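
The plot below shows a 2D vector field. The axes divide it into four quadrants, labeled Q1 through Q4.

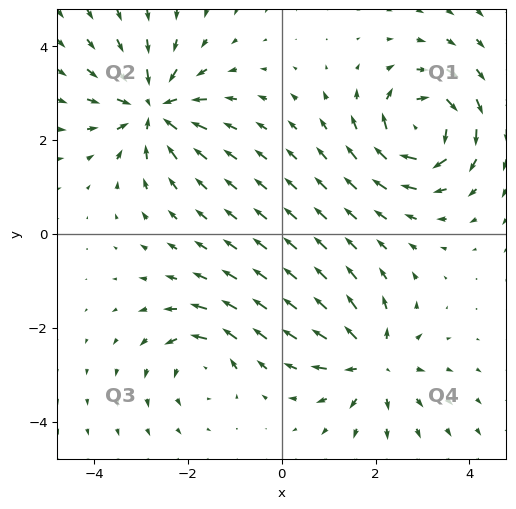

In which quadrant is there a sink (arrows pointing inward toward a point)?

Q2

The sink sits at approximately (-2.7, 2.7), which lies in quadrant Q2. The divergence there is about -5, negative as expected for a sink.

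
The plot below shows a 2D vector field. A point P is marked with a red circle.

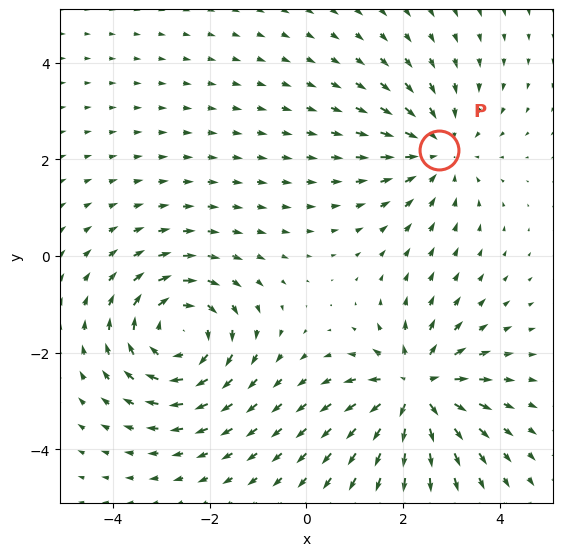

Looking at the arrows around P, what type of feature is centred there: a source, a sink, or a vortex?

sink

At P (2.7, 2.2) the arrows converge inward. Divergence about -3, curl ≈0 — negative divergence with near-zero curl is a sink.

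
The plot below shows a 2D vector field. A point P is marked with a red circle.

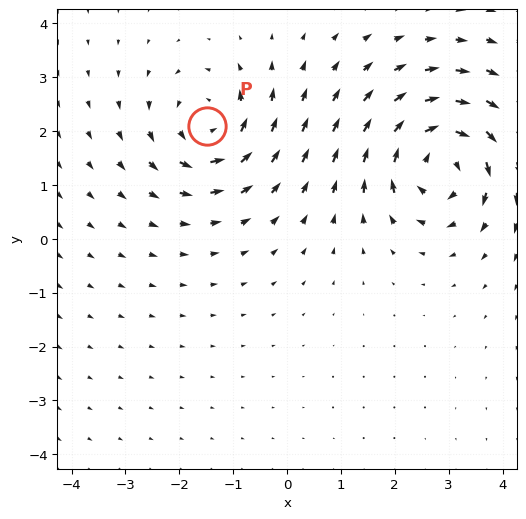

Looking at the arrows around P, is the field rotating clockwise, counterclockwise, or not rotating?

Near P at (-1.5, 2.1) the arrows circulate counterclockwise. The curl (z-component) there is about +3; positive curl means counterclockwise rotation.

counterclockwise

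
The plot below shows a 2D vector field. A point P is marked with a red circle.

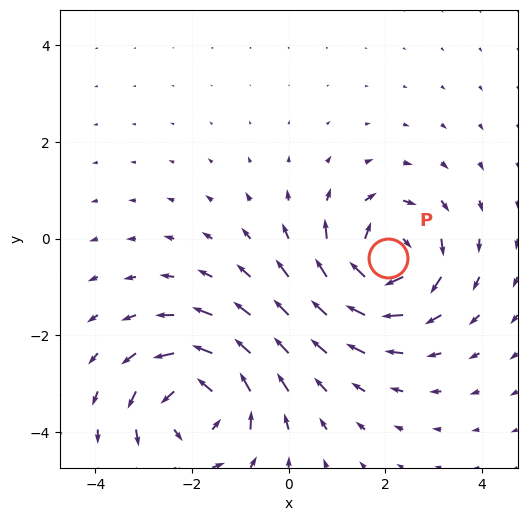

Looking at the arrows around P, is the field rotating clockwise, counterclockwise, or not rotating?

clockwise

Near P at (2.1, -0.4) the arrows circulate clockwise. The curl (z-component) there is about -5; negative curl means clockwise rotation.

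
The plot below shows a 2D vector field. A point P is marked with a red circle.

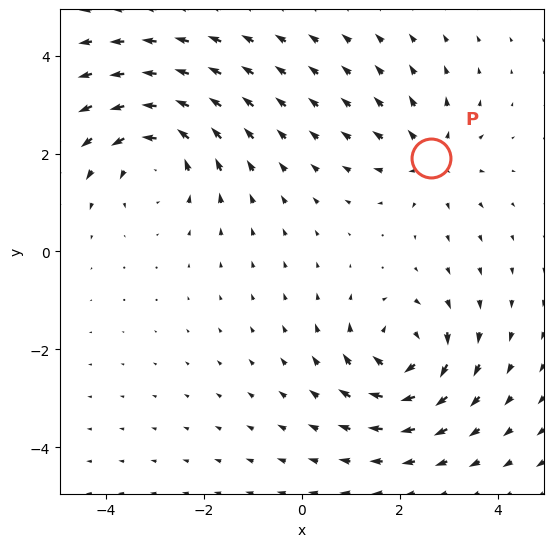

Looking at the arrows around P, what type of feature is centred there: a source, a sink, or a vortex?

At P (2.6, 1.9) the arrows spread outward. Divergence about +3, curl ≈0 — positive divergence with near-zero curl is a source.

source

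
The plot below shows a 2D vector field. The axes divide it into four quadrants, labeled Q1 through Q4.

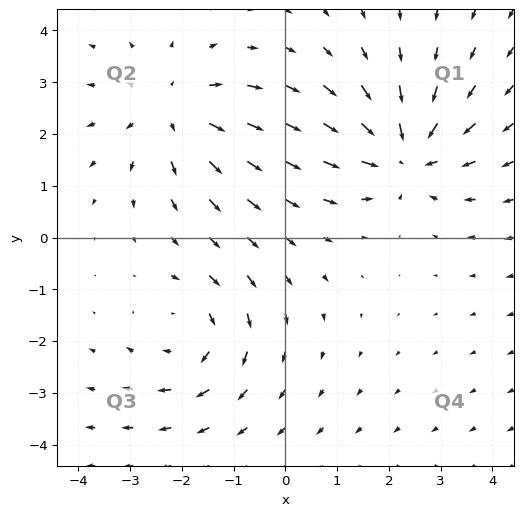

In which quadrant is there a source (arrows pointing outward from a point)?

The source sits at approximately (-2.2, 2.4), which lies in quadrant Q2. The divergence there is about +3, positive as expected for a source.

Q2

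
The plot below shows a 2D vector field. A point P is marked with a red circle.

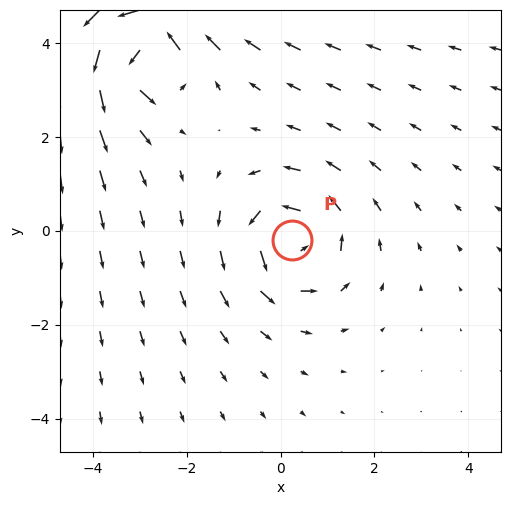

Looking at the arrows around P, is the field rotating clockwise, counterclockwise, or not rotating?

counterclockwise

Near P at (0.2, -0.2) the arrows circulate counterclockwise. The curl (z-component) there is about +4; positive curl means counterclockwise rotation.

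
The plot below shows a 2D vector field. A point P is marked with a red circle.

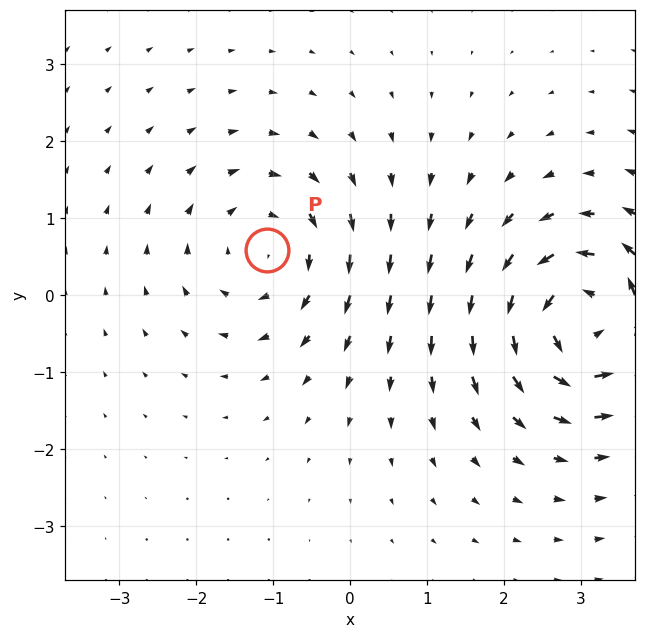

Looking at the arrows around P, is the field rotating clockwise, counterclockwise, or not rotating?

clockwise

Near P at (-1.1, 0.6) the arrows circulate clockwise. The curl (z-component) there is about -3; negative curl means clockwise rotation.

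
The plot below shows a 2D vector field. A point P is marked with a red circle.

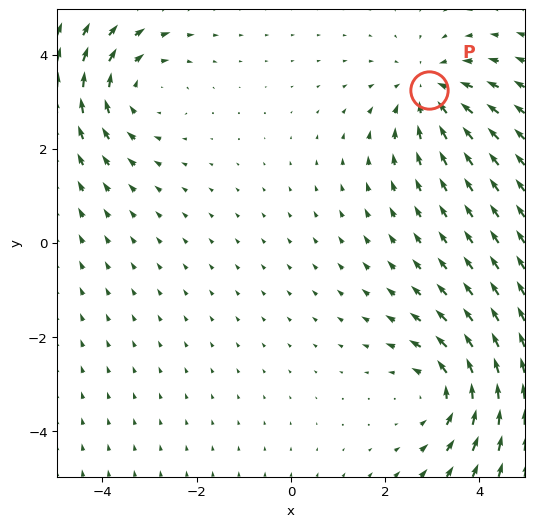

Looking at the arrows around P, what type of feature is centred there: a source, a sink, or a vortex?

sink

At P (2.9, 3.2) the arrows converge inward. Divergence about -3, curl ≈0 — negative divergence with near-zero curl is a sink.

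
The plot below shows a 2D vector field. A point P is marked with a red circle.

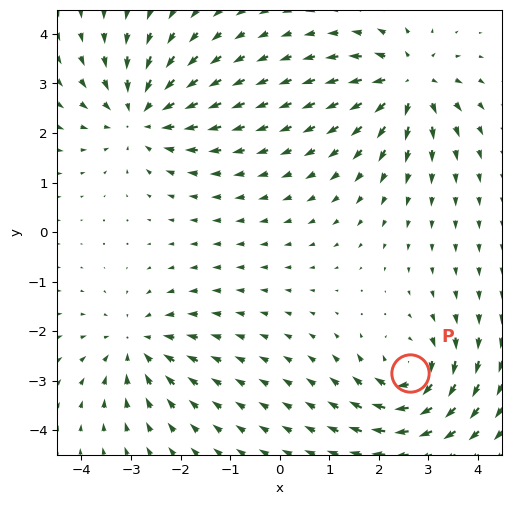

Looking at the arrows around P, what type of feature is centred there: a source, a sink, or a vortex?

vortex

At P (2.6, -2.8) the arrows circulate clockwise. Divergence ≈0, curl about -6 — near-zero divergence with nonzero curl is a vortex.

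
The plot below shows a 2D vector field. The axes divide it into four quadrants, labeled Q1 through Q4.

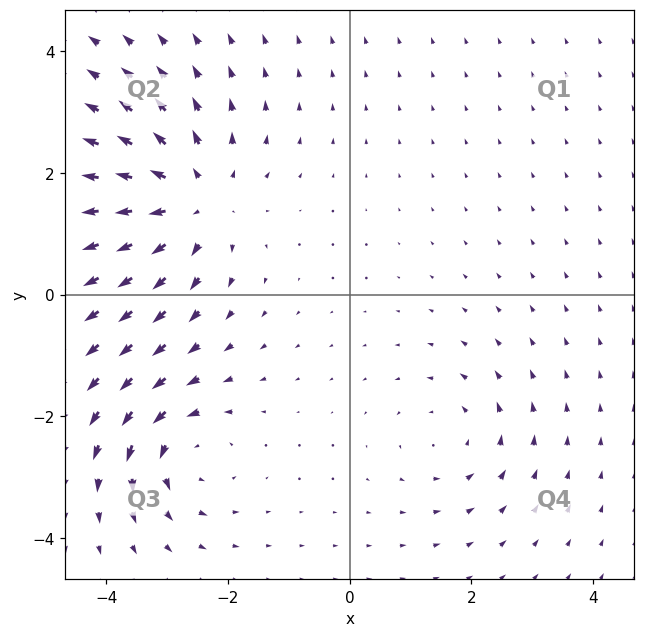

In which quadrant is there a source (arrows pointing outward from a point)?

The source sits at approximately (-2.6, 1.5), which lies in quadrant Q2. The divergence there is about +4, positive as expected for a source.

Q2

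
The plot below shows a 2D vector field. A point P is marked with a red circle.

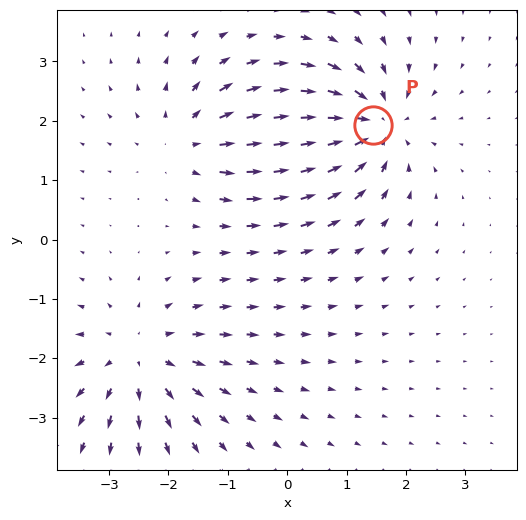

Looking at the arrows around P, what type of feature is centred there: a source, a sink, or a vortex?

sink

At P (1.4, 1.9) the arrows converge inward. Divergence about -6, curl ≈0 — negative divergence with near-zero curl is a sink.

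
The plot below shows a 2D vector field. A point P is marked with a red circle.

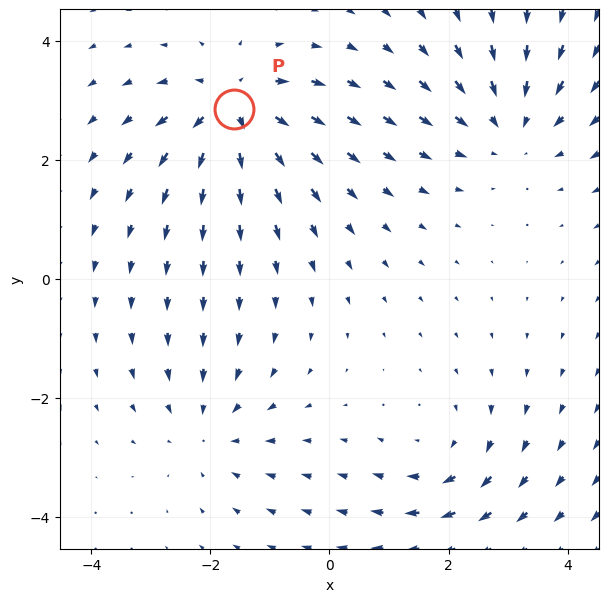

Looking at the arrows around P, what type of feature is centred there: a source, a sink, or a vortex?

At P (-1.6, 2.9) the arrows spread outward. Divergence about +5, curl ≈0 — positive divergence with near-zero curl is a source.

source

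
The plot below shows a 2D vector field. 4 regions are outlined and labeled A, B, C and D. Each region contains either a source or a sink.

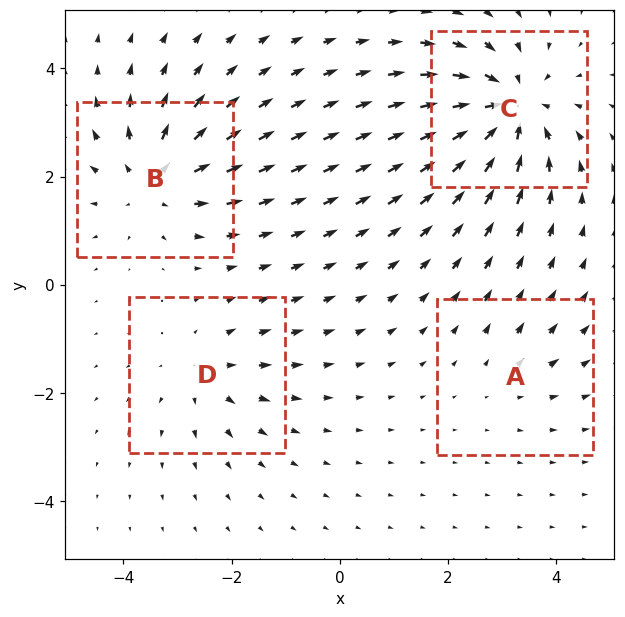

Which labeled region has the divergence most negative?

C

Divergence at each region's feature centre — A: about +2, B: about +5, C: about -7, D: about +3. Region C is most negative.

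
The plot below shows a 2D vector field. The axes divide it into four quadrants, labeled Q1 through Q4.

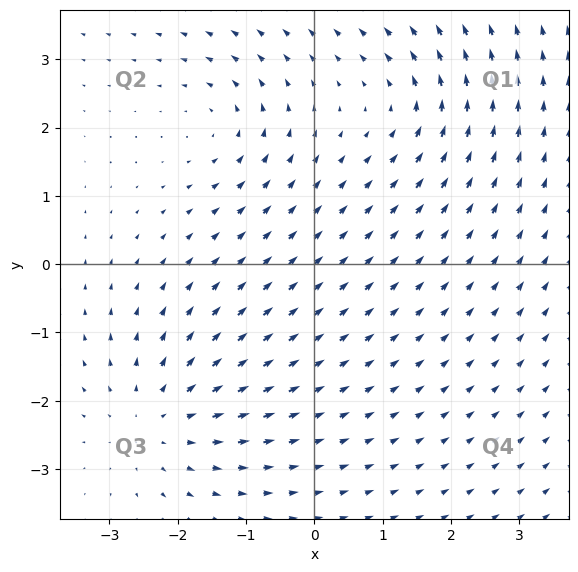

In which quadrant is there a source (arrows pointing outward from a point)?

Q3

The source sits at approximately (-2.3, -2.3), which lies in quadrant Q3. The divergence there is about +4, positive as expected for a source.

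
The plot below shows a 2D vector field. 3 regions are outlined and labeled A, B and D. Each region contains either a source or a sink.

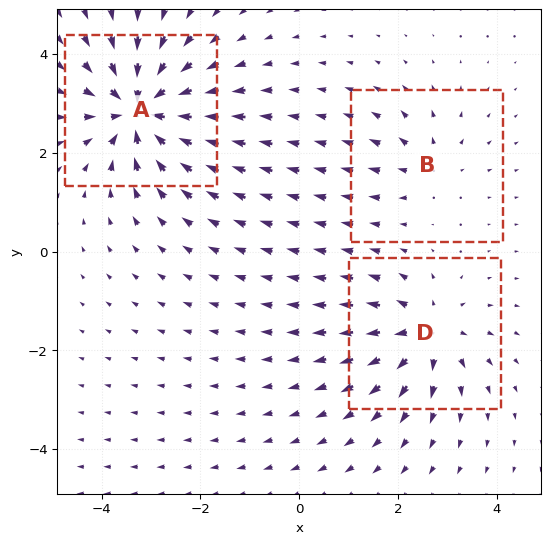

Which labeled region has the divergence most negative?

A

Divergence at each region's feature centre — A: about -6, B: about +2, D: about +4. Region A is most negative.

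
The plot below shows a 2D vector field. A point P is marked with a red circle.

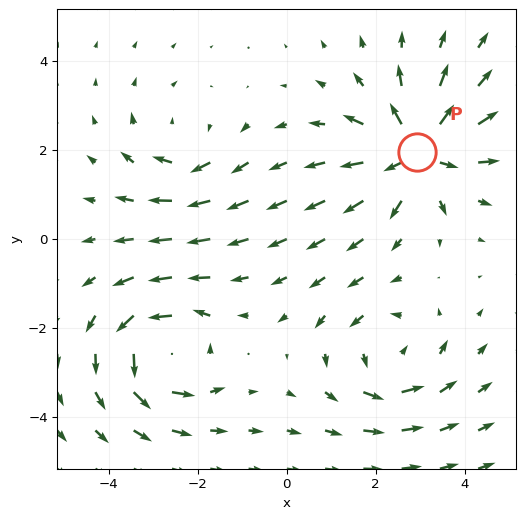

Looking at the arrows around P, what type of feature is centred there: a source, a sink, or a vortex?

source

At P (2.9, 2.0) the arrows spread outward. Divergence about +5, curl ≈0 — positive divergence with near-zero curl is a source.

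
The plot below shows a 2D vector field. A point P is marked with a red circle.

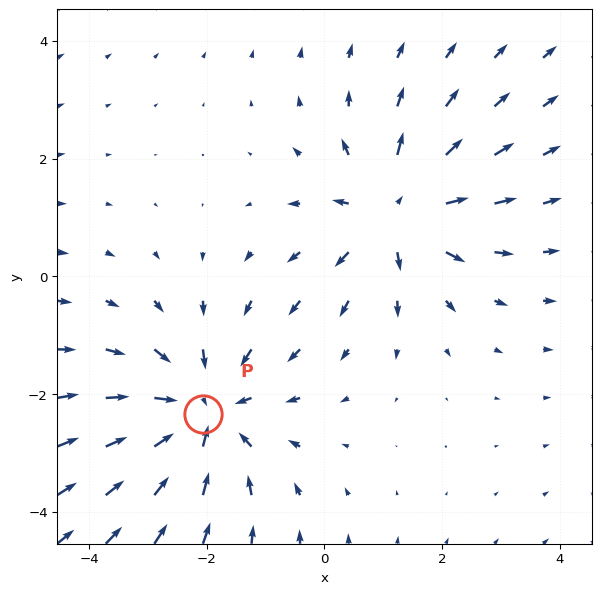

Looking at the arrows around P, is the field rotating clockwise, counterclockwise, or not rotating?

not rotating

Near P at (-2.1, -2.3) the arrows show no circulation. The curl there is ≈0.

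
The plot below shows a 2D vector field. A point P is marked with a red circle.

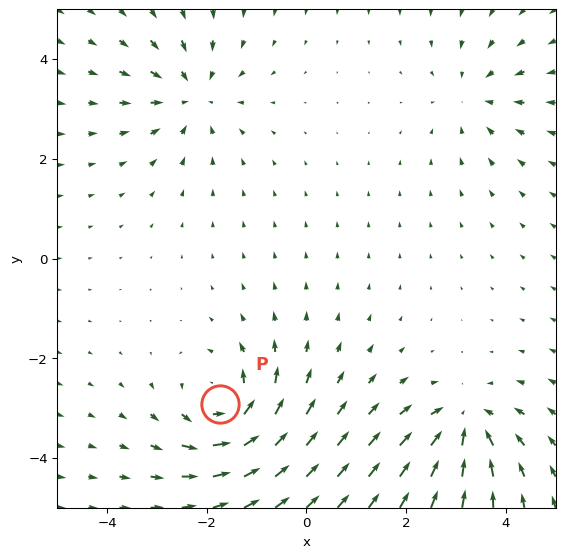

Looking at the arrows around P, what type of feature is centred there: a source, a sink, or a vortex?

At P (-1.7, -2.9) the arrows circulate counterclockwise. Divergence ≈0, curl about +6 — near-zero divergence with nonzero curl is a vortex.

vortex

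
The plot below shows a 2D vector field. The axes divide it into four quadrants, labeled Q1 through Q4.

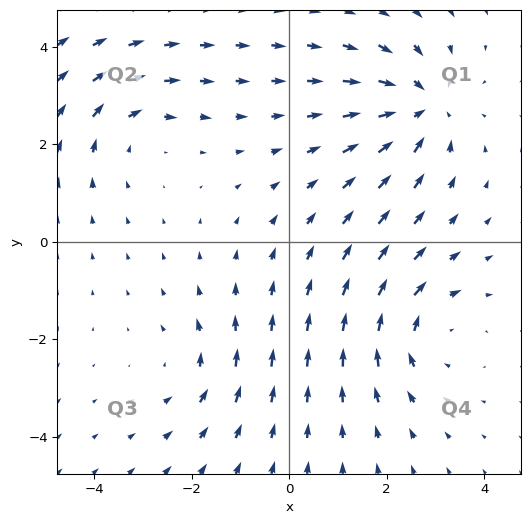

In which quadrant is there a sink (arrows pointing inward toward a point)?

Q1

The sink sits at approximately (2.7, 2.8), which lies in quadrant Q1. The divergence there is about -5, negative as expected for a sink.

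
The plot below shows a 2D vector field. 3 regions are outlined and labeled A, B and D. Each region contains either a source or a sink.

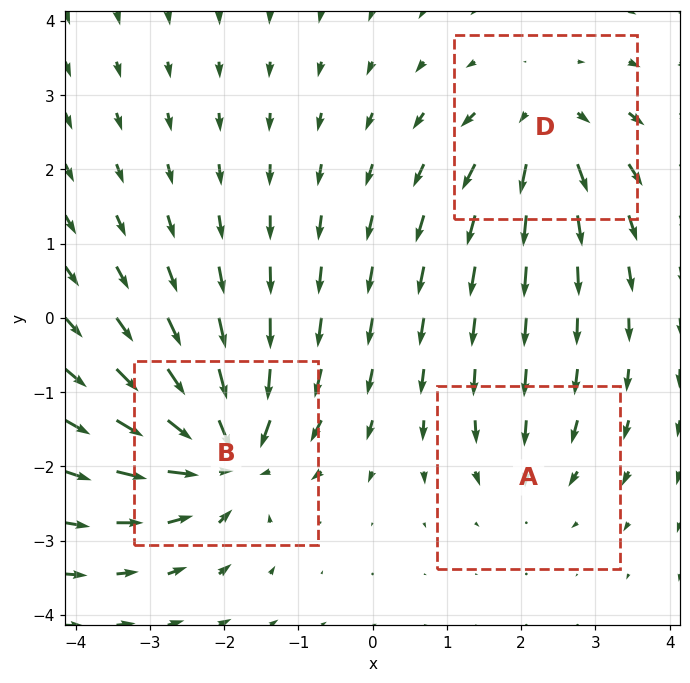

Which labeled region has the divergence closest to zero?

A

Divergence at each region's feature centre — A: about -2, B: about -6, D: about +4. Region A is closest to zero.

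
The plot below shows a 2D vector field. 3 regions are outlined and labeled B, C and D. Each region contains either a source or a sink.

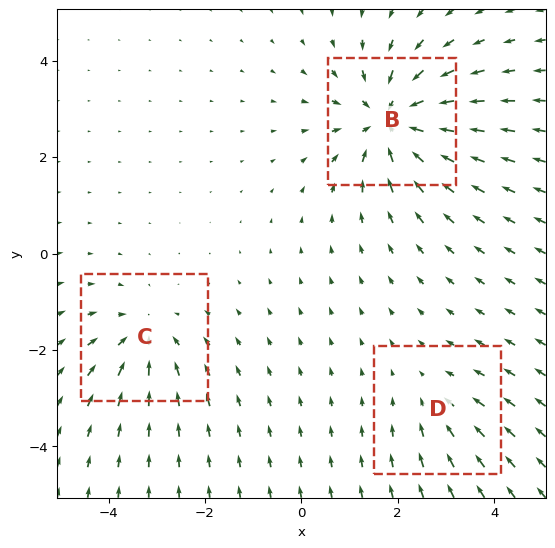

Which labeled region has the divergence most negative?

Divergence at each region's feature centre — B: about -5, C: about -3, D: about -2. Region B is most negative.

B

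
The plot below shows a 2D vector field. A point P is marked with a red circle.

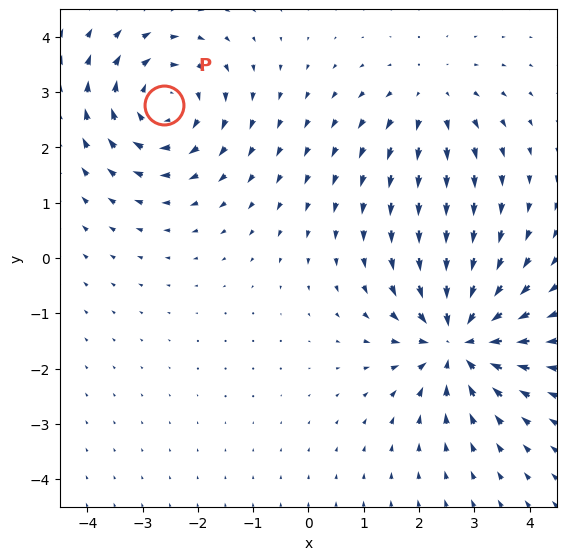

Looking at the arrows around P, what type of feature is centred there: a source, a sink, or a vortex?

vortex

At P (-2.6, 2.8) the arrows circulate clockwise. Divergence ≈0, curl about -4 — near-zero divergence with nonzero curl is a vortex.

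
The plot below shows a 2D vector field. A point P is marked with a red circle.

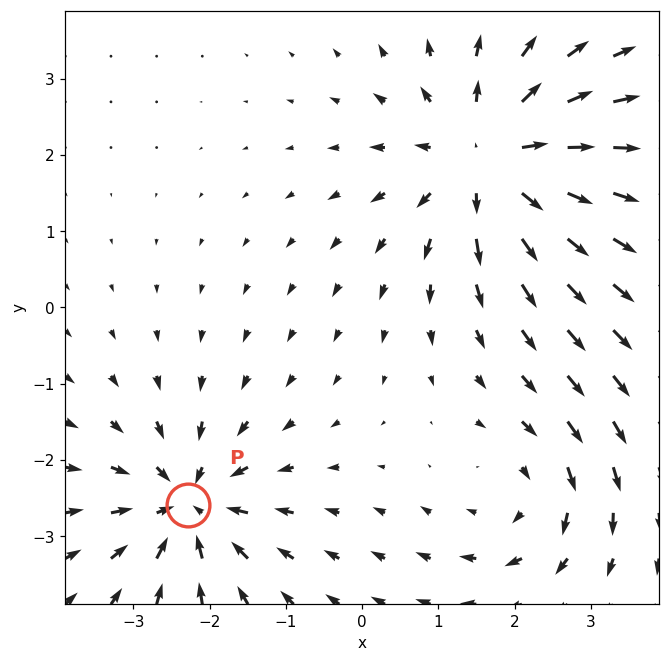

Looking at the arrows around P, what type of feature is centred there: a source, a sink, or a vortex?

At P (-2.3, -2.6) the arrows converge inward. Divergence about -5, curl ≈0 — negative divergence with near-zero curl is a sink.

sink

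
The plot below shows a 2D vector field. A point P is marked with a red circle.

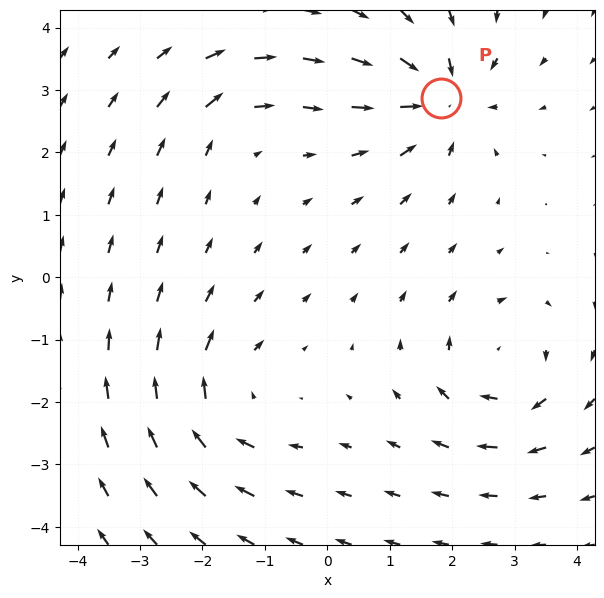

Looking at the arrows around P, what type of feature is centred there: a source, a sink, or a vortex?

sink

At P (1.8, 2.9) the arrows converge inward. Divergence about -6, curl ≈0 — negative divergence with near-zero curl is a sink.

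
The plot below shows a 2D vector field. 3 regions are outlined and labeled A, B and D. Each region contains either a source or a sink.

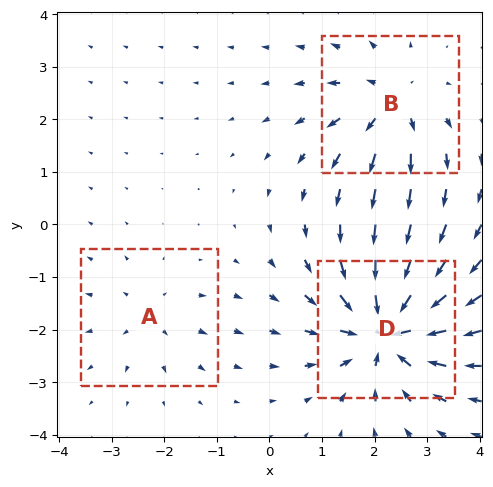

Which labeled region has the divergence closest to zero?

A

Divergence at each region's feature centre — A: about +2, B: about +4, D: about -6. Region A is closest to zero.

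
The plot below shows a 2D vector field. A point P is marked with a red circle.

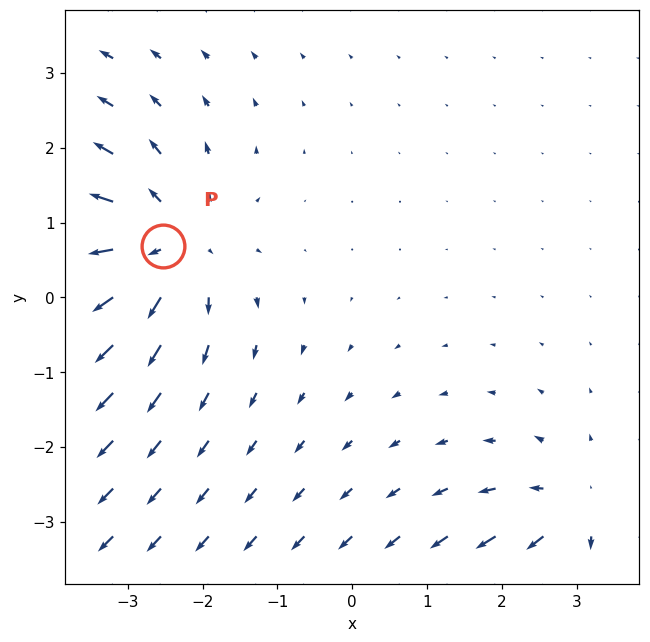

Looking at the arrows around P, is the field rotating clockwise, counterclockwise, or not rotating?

not rotating

Near P at (-2.5, 0.7) the arrows show no circulation. The curl there is ≈0.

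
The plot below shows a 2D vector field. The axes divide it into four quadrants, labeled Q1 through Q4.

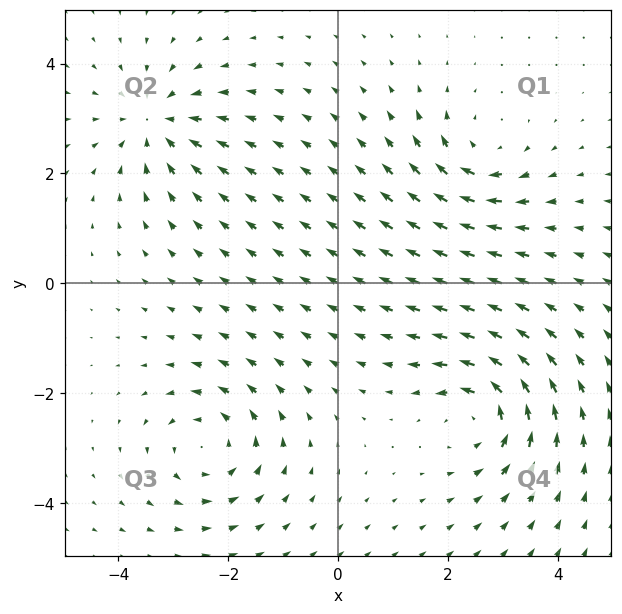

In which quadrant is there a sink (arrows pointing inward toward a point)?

The sink sits at approximately (-3.3, 2.9), which lies in quadrant Q2. The divergence there is about -5, negative as expected for a sink.

Q2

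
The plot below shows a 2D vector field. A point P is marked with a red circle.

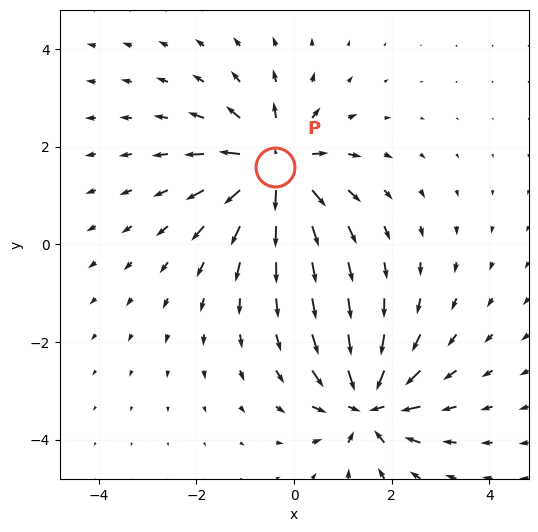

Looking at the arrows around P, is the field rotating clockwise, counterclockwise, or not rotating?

Near P at (-0.4, 1.6) the arrows show no circulation. The curl there is ≈0.

not rotating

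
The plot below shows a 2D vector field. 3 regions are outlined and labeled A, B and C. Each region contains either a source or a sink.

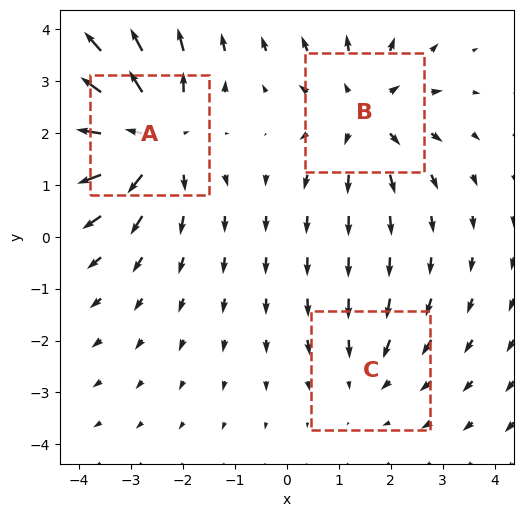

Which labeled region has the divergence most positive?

A

Divergence at each region's feature centre — A: about +4, B: about +3, C: about -2. Region A is most positive.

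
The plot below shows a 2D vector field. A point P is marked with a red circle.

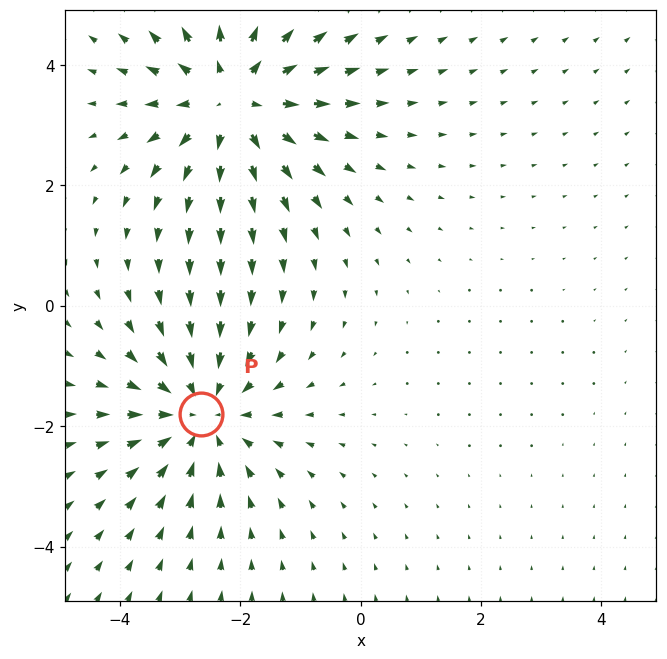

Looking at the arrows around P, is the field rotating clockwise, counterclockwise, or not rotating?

not rotating

Near P at (-2.6, -1.8) the arrows show no circulation. The curl there is ≈0.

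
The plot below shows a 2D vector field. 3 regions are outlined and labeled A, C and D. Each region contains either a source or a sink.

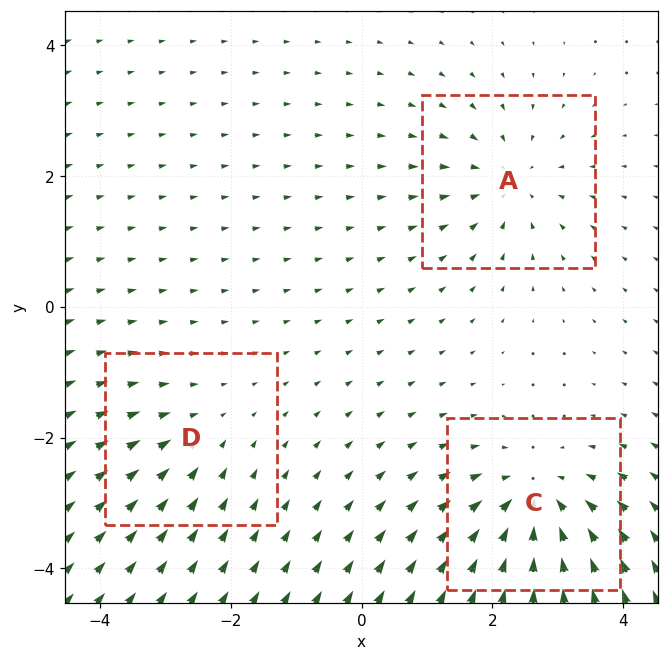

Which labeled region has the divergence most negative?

C

Divergence at each region's feature centre — A: about -3, C: about -5, D: about -2. Region C is most negative.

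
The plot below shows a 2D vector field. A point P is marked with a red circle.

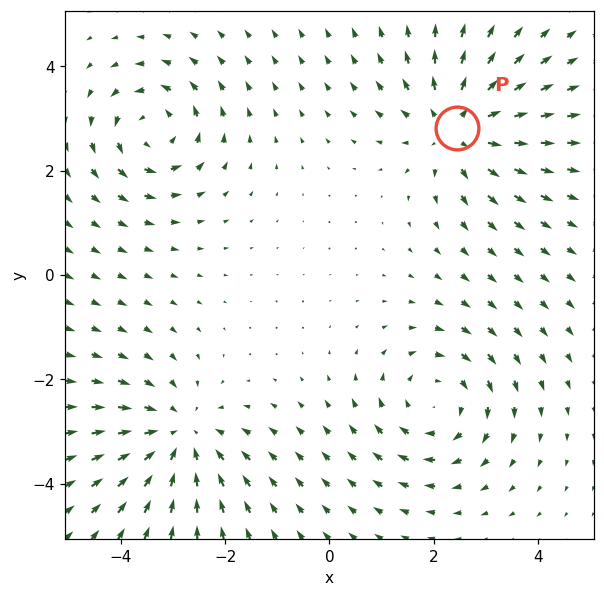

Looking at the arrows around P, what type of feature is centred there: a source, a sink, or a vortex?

source

At P (2.4, 2.8) the arrows spread outward. Divergence about +4, curl ≈0 — positive divergence with near-zero curl is a source.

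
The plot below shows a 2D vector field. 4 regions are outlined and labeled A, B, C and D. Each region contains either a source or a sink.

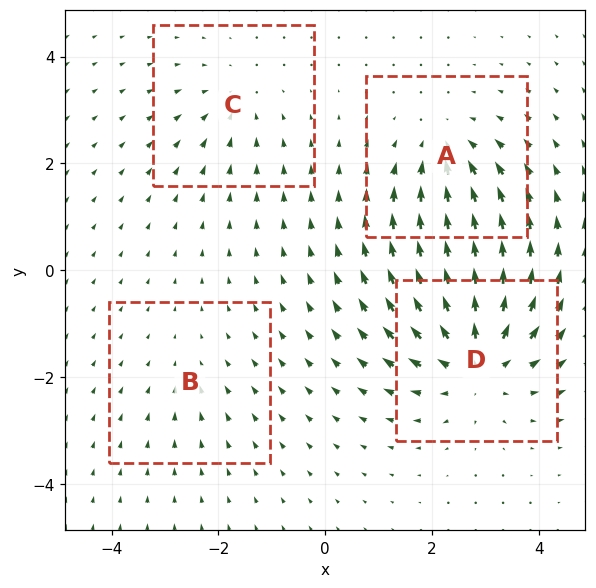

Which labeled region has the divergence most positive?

Divergence at each region's feature centre — A: about -4, B: about -2, C: about -3, D: about +7. Region D is most positive.

D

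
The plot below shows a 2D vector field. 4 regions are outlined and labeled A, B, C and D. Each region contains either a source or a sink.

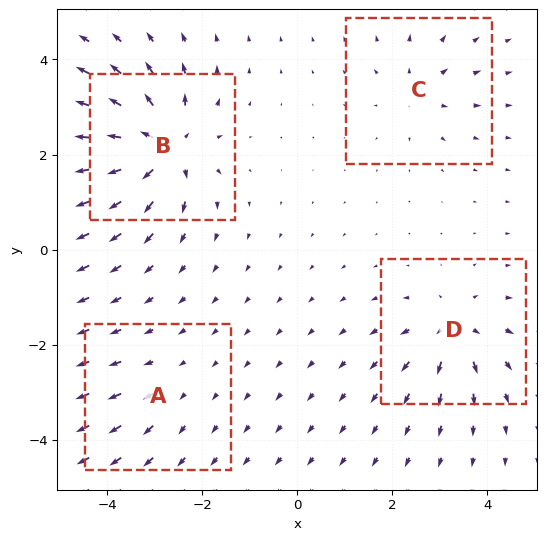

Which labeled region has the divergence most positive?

Divergence at each region's feature centre — A: about +2, B: about +9, C: about +4, D: about +6. Region B is most positive.

B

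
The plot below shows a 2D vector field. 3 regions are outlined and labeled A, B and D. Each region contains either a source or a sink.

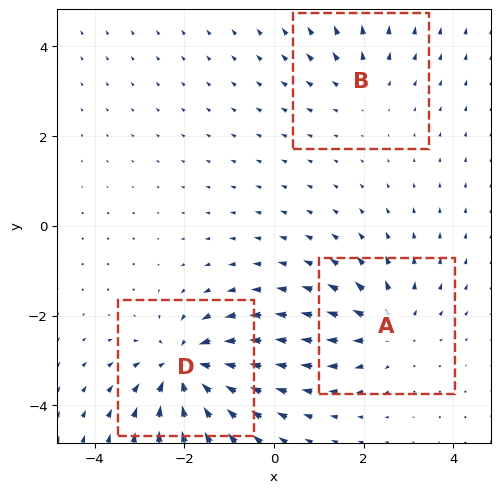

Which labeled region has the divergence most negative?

Divergence at each region's feature centre — A: about +3, B: about +2, D: about -5. Region D is most negative.

D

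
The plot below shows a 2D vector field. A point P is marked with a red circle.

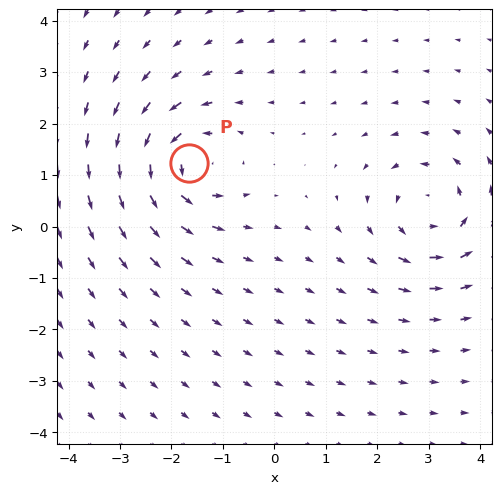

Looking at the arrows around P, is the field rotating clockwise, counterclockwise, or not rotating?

counterclockwise

Near P at (-1.7, 1.2) the arrows circulate counterclockwise. The curl (z-component) there is about +5; positive curl means counterclockwise rotation.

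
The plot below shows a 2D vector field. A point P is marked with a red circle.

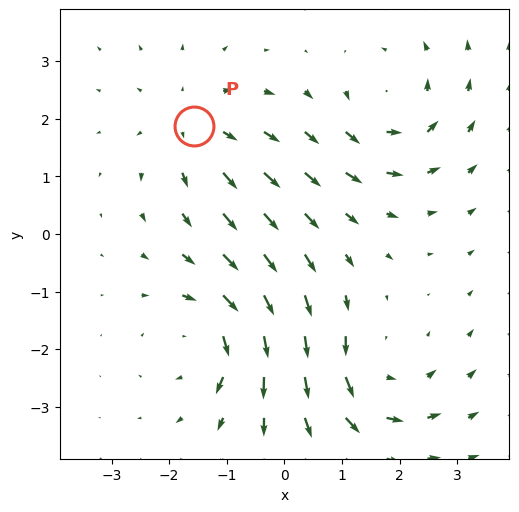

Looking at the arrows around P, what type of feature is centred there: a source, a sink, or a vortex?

source

At P (-1.6, 1.9) the arrows spread outward. Divergence about +4, curl ≈0 — positive divergence with near-zero curl is a source.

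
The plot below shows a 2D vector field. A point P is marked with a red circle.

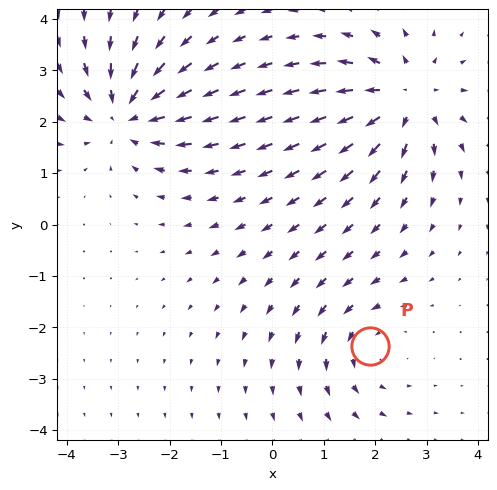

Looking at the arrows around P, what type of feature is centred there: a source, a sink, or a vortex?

vortex

At P (1.9, -2.4) the arrows circulate counterclockwise. Divergence ≈0, curl about +3 — near-zero divergence with nonzero curl is a vortex.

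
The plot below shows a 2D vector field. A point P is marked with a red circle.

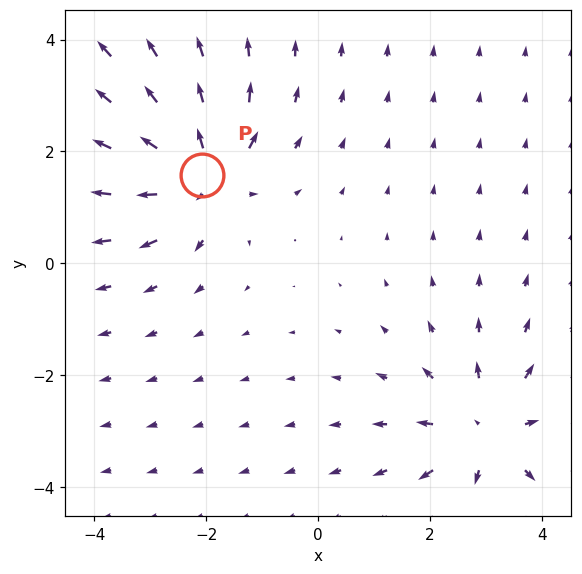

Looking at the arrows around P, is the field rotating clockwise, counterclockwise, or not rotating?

Near P at (-2.1, 1.6) the arrows show no circulation. The curl there is ≈0.

not rotating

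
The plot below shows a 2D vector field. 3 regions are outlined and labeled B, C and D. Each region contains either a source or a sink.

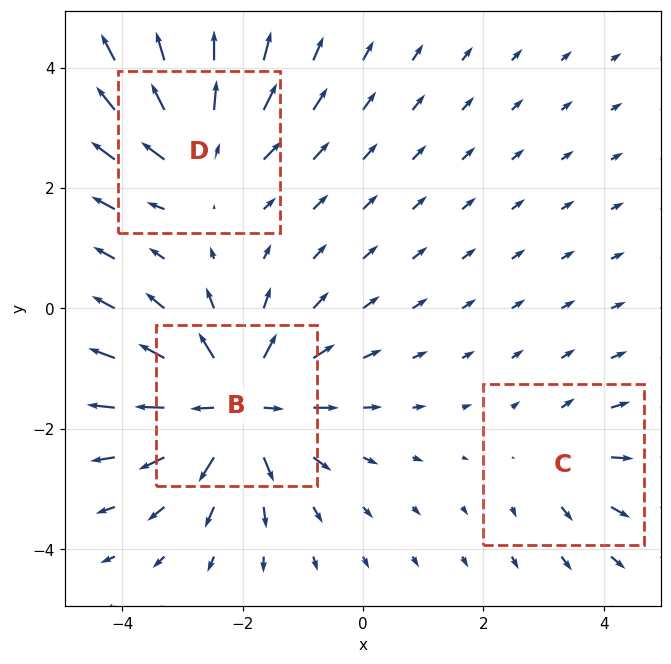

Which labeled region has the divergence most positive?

Divergence at each region's feature centre — B: about +6, C: about +2, D: about +4. Region B is most positive.

B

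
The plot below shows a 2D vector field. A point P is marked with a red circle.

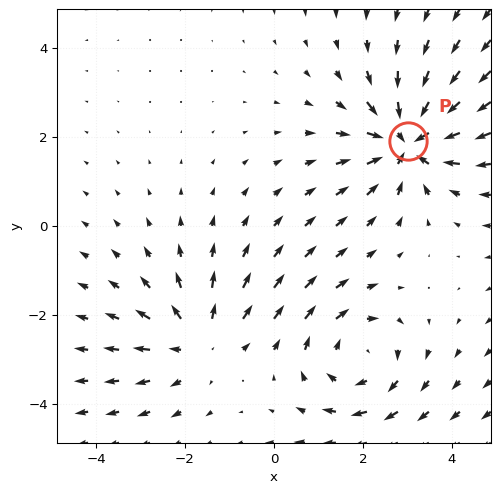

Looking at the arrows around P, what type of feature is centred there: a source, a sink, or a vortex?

sink

At P (3.0, 1.9) the arrows converge inward. Divergence about -5, curl ≈0 — negative divergence with near-zero curl is a sink.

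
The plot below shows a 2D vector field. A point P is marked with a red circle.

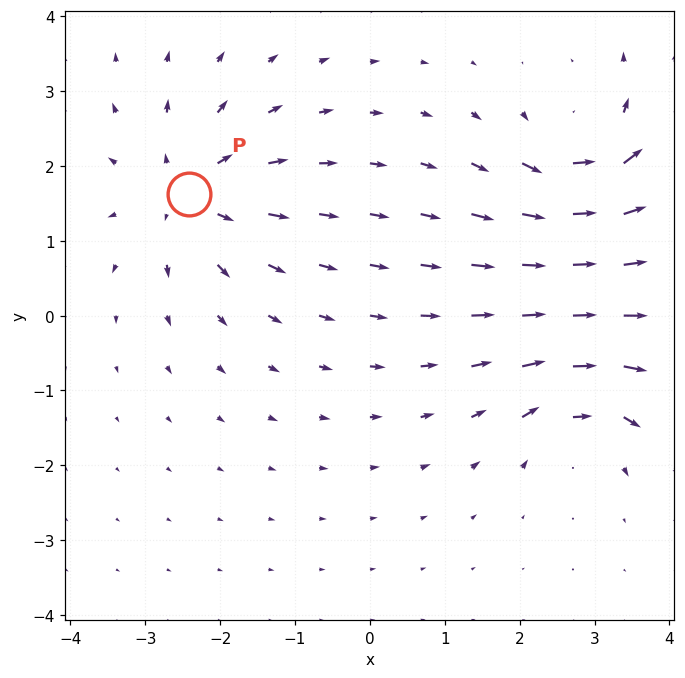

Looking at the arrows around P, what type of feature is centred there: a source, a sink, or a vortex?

source

At P (-2.4, 1.6) the arrows spread outward. Divergence about +6, curl ≈0 — positive divergence with near-zero curl is a source.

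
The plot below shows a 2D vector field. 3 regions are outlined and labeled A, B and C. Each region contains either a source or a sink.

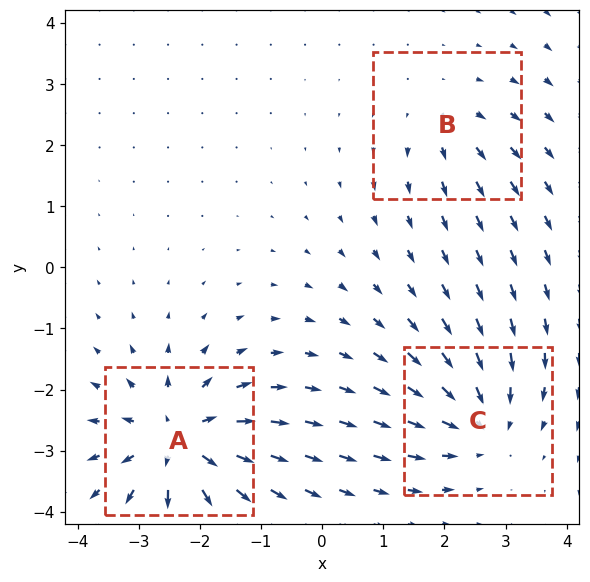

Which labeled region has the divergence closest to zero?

B

Divergence at each region's feature centre — A: about +6, B: about +2, C: about -4. Region B is closest to zero.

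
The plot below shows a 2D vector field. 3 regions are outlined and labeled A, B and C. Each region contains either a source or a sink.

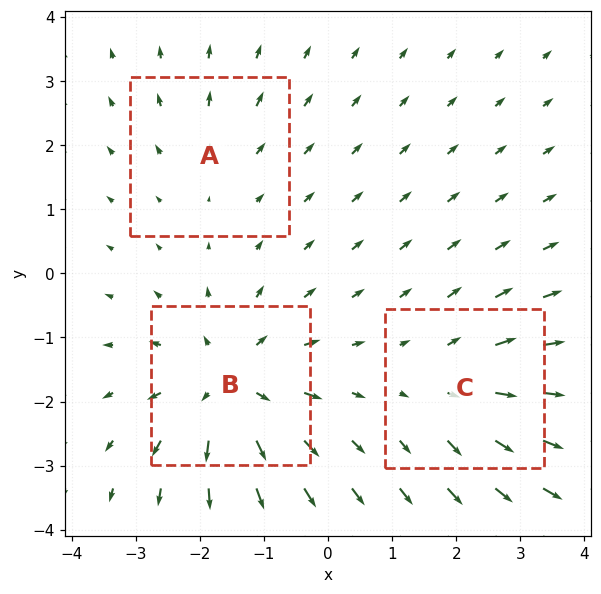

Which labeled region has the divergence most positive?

B

Divergence at each region's feature centre — A: about +2, B: about +5, C: about +3. Region B is most positive.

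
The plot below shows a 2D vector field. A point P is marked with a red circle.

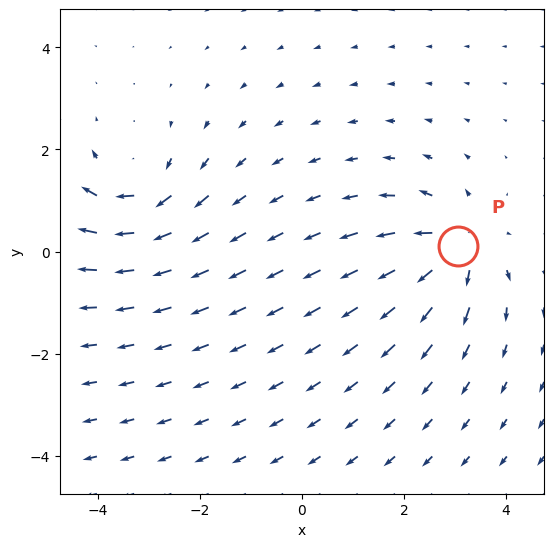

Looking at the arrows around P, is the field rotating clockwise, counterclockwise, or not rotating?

not rotating

Near P at (3.1, 0.1) the arrows show no circulation. The curl there is ≈0.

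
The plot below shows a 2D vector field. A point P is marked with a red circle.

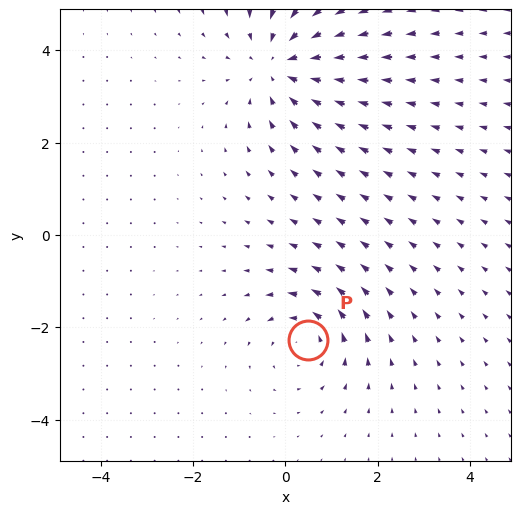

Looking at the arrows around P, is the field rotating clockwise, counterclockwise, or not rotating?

Near P at (0.5, -2.3) the arrows circulate counterclockwise. The curl (z-component) there is about +3; positive curl means counterclockwise rotation.

counterclockwise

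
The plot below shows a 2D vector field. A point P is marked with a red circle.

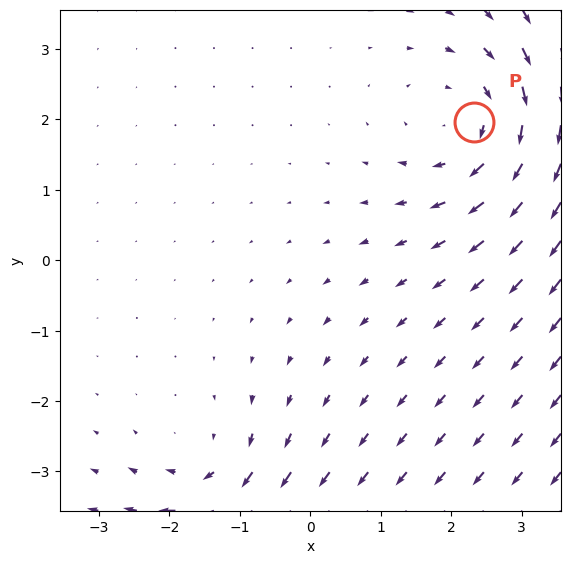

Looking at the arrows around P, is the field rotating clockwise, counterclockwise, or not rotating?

Near P at (2.3, 2.0) the arrows circulate clockwise. The curl (z-component) there is about -3; negative curl means clockwise rotation.

clockwise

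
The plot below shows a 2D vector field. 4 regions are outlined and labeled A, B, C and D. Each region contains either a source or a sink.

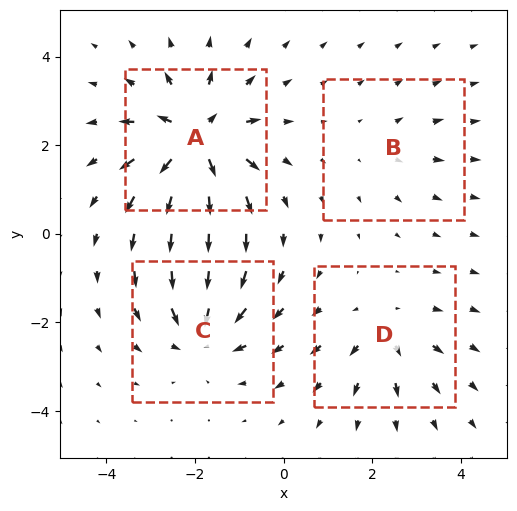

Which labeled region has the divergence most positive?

Divergence at each region's feature centre — A: about +7, B: about +2, C: about -5, D: about +4. Region A is most positive.

A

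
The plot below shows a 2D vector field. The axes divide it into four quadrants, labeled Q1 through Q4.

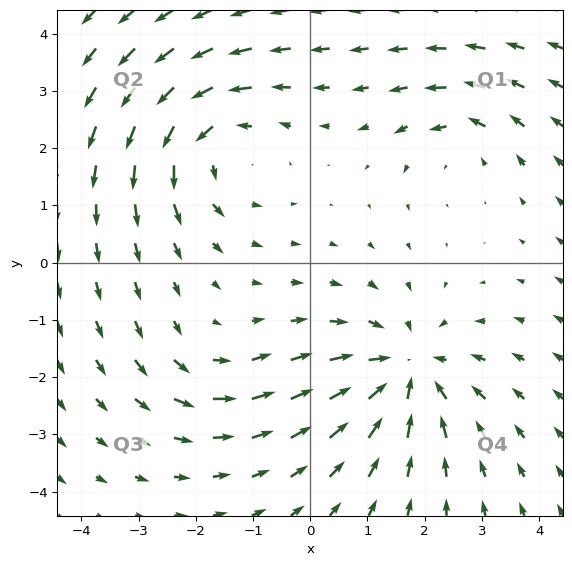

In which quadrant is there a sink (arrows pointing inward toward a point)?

The sink sits at approximately (1.7, -1.9), which lies in quadrant Q4. The divergence there is about -5, negative as expected for a sink.

Q4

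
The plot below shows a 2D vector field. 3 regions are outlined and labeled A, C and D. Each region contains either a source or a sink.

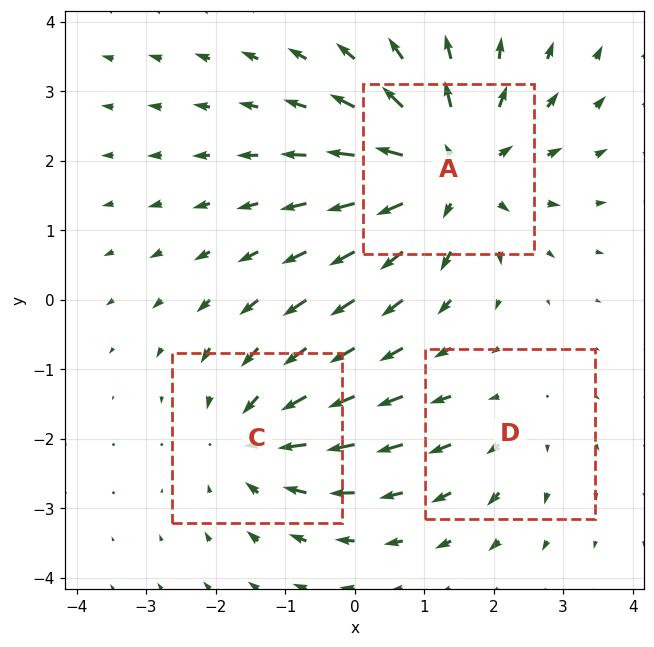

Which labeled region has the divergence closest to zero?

Divergence at each region's feature centre — A: about +4, C: about -3, D: about +2. Region D is closest to zero.

D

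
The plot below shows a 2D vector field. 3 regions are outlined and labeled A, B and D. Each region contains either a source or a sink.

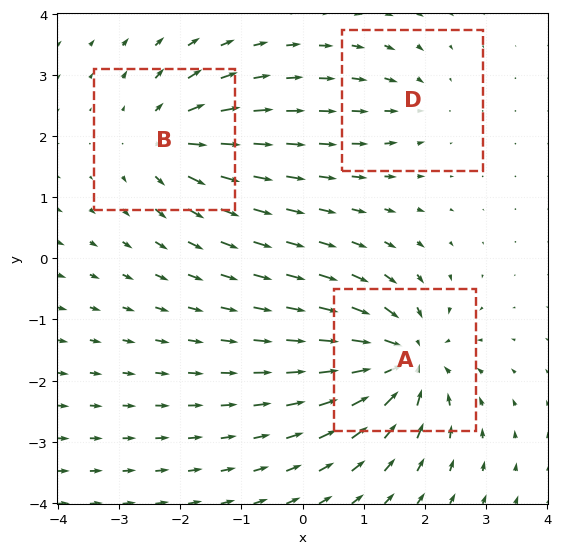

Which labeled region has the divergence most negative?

A

Divergence at each region's feature centre — A: about -6, B: about +4, D: about -2. Region A is most negative.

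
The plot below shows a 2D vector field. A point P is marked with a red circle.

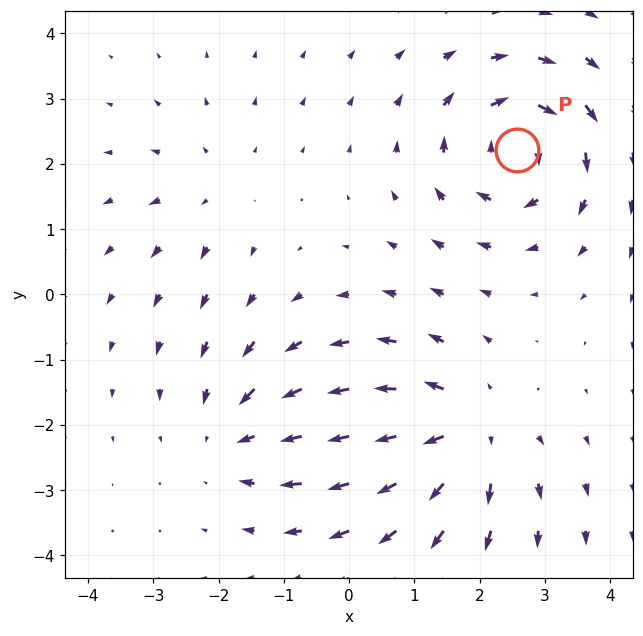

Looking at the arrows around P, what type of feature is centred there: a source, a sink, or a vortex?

vortex

At P (2.6, 2.2) the arrows circulate clockwise. Divergence ≈0, curl about -6 — near-zero divergence with nonzero curl is a vortex.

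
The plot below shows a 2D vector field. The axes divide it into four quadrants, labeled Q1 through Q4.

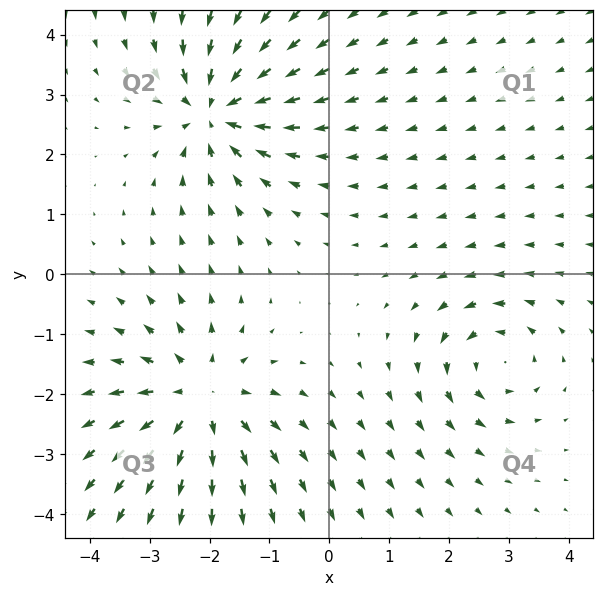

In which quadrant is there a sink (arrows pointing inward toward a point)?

Q2

The sink sits at approximately (-1.9, 2.7), which lies in quadrant Q2. The divergence there is about -5, negative as expected for a sink.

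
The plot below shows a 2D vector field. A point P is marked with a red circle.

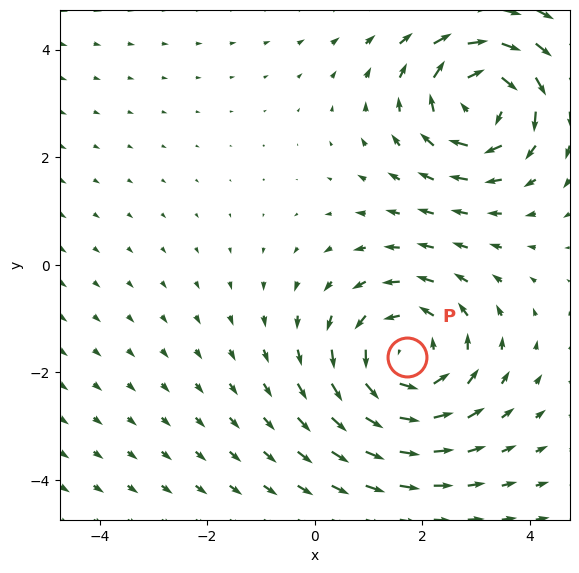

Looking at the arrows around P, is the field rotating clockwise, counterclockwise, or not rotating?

counterclockwise

Near P at (1.7, -1.7) the arrows circulate counterclockwise. The curl (z-component) there is about +3; positive curl means counterclockwise rotation.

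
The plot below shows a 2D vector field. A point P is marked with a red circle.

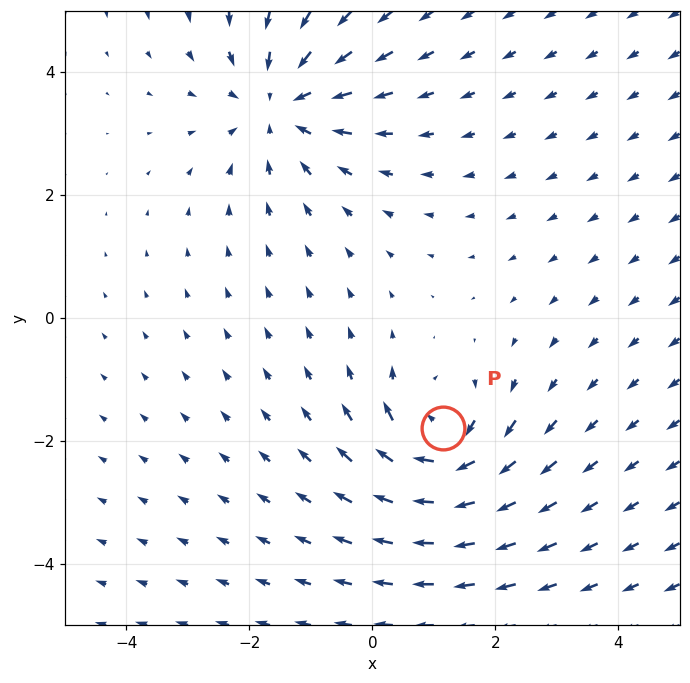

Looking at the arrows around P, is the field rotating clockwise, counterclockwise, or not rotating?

Near P at (1.1, -1.8) the arrows circulate clockwise. The curl (z-component) there is about -5; negative curl means clockwise rotation.

clockwise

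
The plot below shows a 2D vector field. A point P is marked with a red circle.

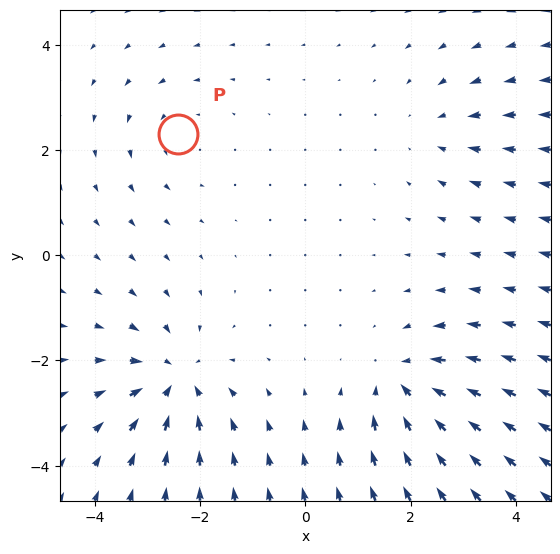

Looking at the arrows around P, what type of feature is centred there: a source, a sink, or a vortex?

vortex

At P (-2.4, 2.3) the arrows circulate counterclockwise. Divergence ≈0, curl about +2 — near-zero divergence with nonzero curl is a vortex.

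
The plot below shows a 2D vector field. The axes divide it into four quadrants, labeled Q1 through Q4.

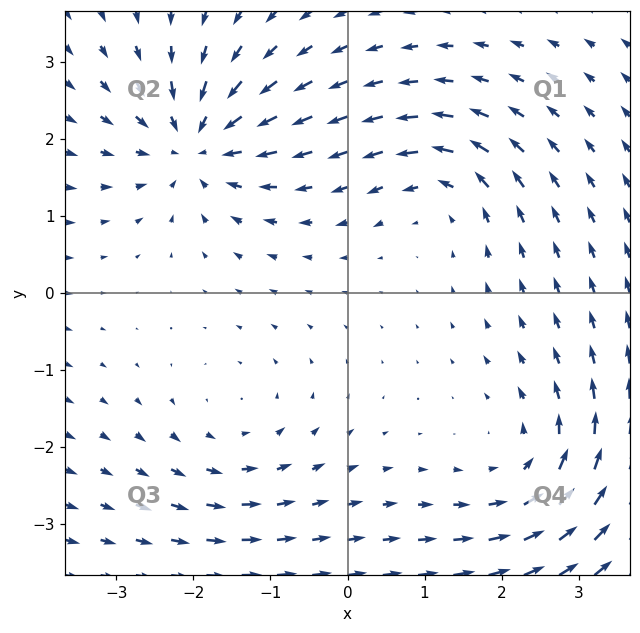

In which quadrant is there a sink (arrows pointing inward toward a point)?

The sink sits at approximately (-2.0, 1.9), which lies in quadrant Q2. The divergence there is about -6, negative as expected for a sink.

Q2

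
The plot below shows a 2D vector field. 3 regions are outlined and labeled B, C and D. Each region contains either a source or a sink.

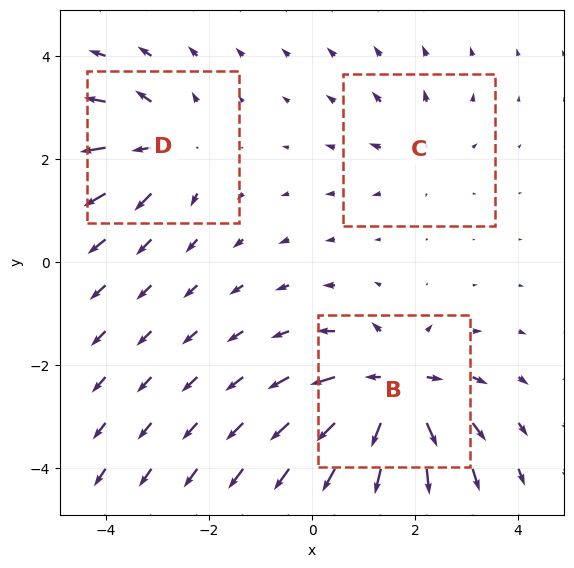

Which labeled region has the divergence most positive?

Divergence at each region's feature centre — B: about +7, C: about +2, D: about +4. Region B is most positive.

B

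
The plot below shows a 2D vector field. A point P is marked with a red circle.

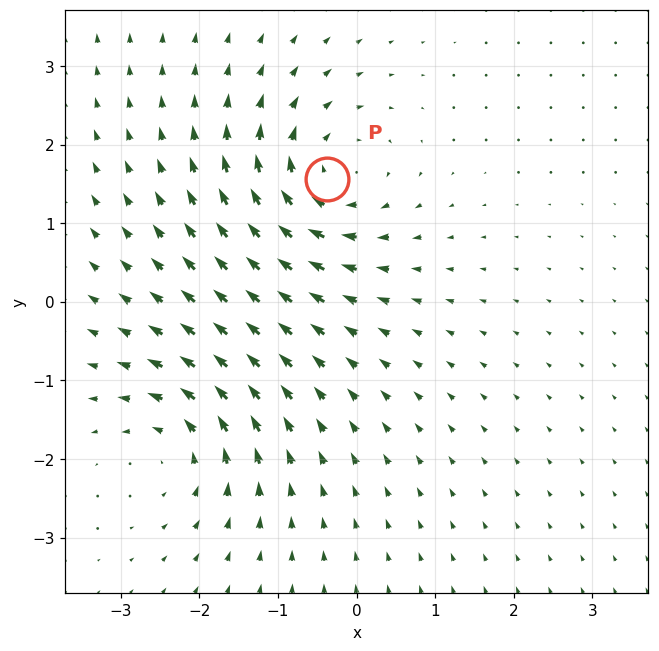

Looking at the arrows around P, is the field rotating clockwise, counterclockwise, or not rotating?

Near P at (-0.4, 1.6) the arrows circulate clockwise. The curl (z-component) there is about -5; negative curl means clockwise rotation.

clockwise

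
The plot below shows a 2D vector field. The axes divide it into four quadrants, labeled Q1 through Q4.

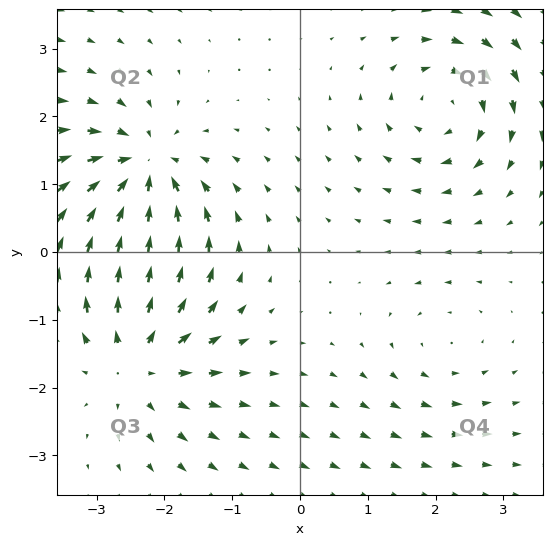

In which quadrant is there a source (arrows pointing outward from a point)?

The source sits at approximately (-2.4, -1.6), which lies in quadrant Q3. The divergence there is about +5, positive as expected for a source.

Q3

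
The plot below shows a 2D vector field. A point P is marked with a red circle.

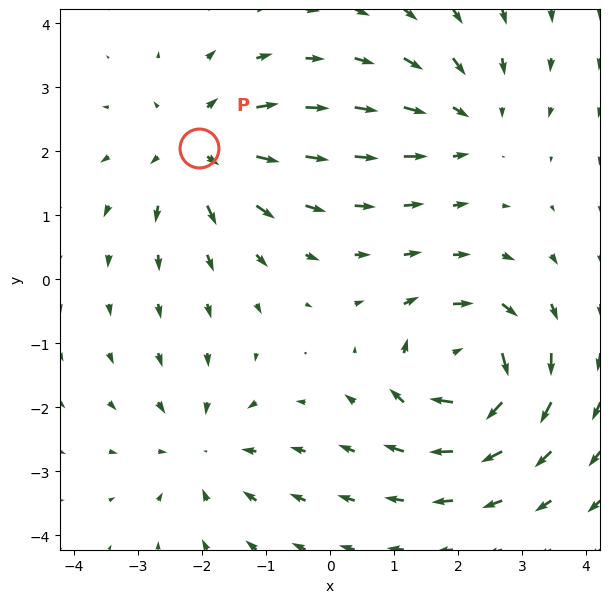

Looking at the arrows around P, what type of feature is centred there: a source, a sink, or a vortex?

source

At P (-2.1, 2.1) the arrows spread outward. Divergence about +3, curl ≈0 — positive divergence with near-zero curl is a source.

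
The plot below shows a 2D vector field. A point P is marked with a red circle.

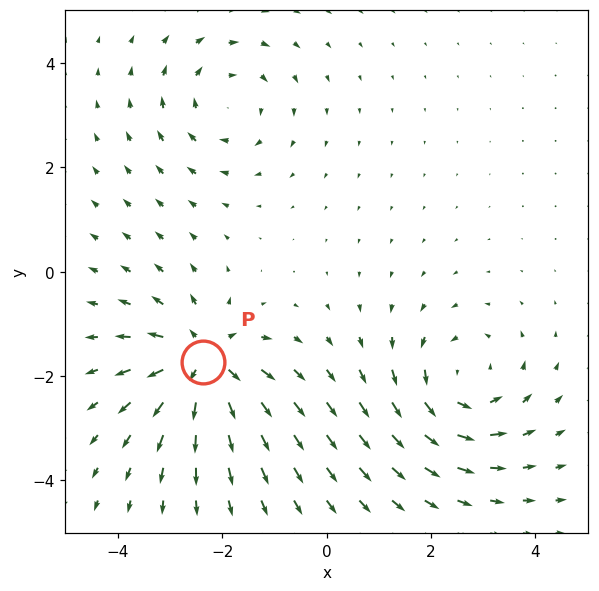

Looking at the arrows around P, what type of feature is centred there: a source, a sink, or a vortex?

source

At P (-2.4, -1.7) the arrows spread outward. Divergence about +6, curl ≈0 — positive divergence with near-zero curl is a source.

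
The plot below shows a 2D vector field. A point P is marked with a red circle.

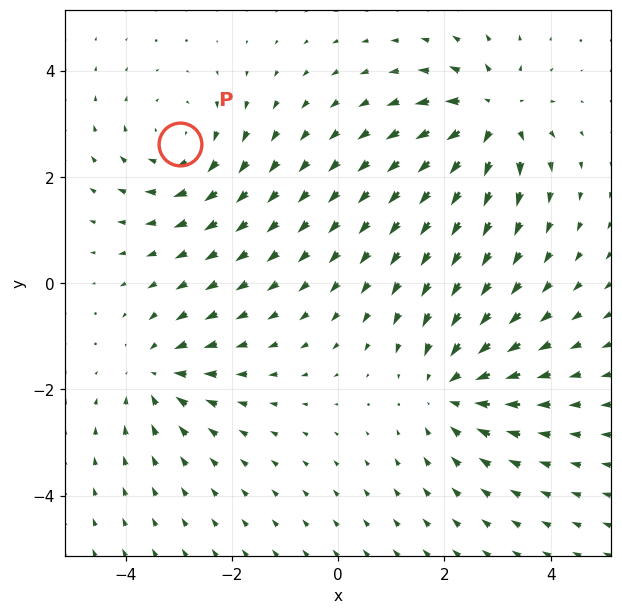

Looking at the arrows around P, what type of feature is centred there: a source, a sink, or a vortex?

At P (-3.0, 2.6) the arrows circulate clockwise. Divergence ≈0, curl about -3 — near-zero divergence with nonzero curl is a vortex.

vortex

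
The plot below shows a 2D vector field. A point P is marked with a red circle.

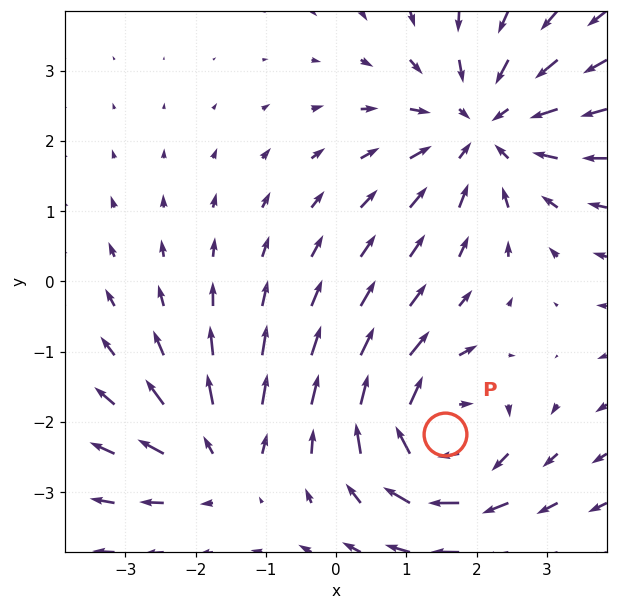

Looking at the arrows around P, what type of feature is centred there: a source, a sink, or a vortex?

vortex

At P (1.5, -2.2) the arrows circulate clockwise. Divergence ≈0, curl about -6 — near-zero divergence with nonzero curl is a vortex.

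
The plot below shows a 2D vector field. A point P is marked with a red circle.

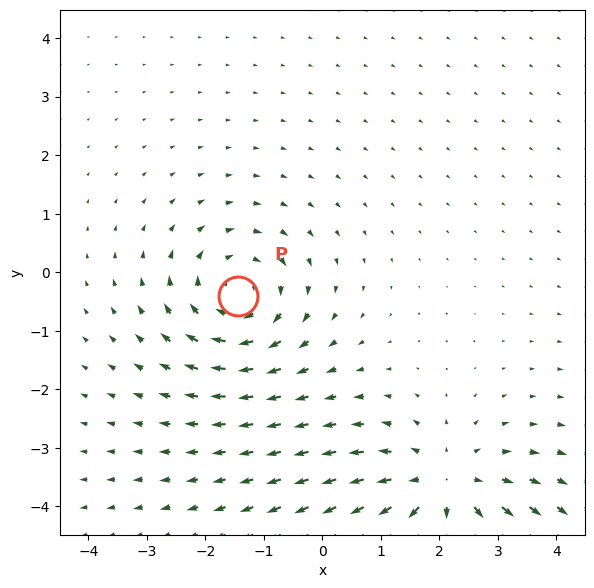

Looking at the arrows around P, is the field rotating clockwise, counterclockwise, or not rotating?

Near P at (-1.4, -0.4) the arrows circulate clockwise. The curl (z-component) there is about -4; negative curl means clockwise rotation.

clockwise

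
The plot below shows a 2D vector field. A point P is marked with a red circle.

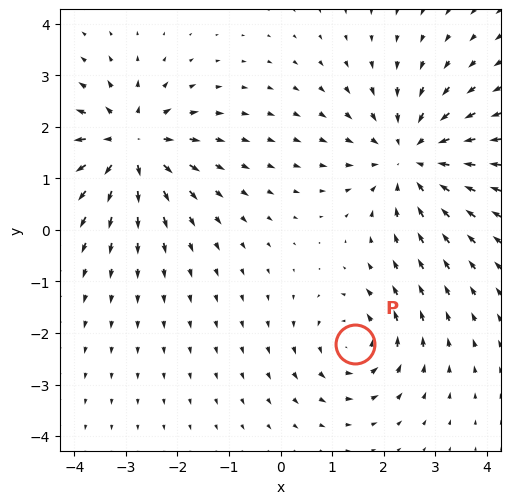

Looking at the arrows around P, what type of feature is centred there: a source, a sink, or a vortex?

At P (1.4, -2.2) the arrows circulate counterclockwise. Divergence ≈0, curl about +3 — near-zero divergence with nonzero curl is a vortex.

vortex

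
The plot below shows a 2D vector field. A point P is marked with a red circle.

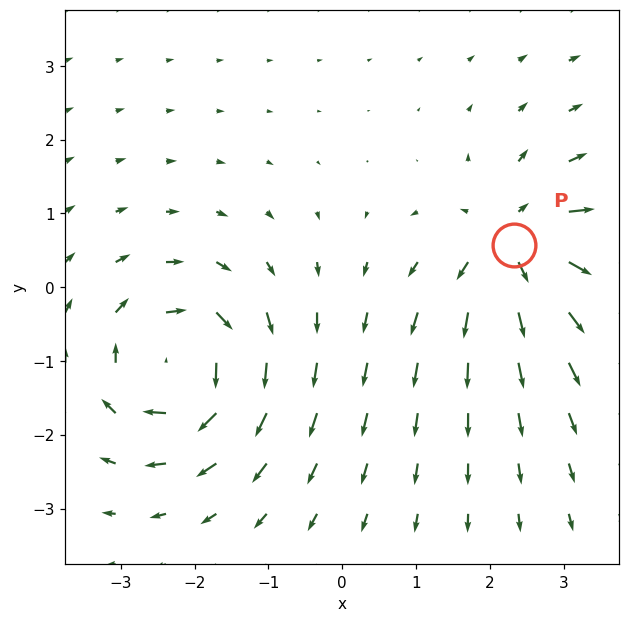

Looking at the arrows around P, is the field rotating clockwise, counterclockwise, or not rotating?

Near P at (2.3, 0.6) the arrows show no circulation. The curl there is ≈0.

not rotating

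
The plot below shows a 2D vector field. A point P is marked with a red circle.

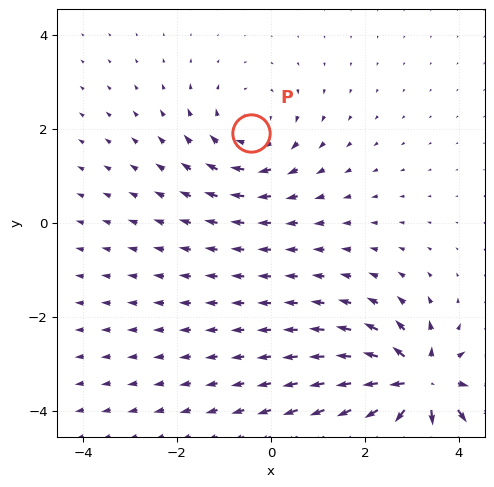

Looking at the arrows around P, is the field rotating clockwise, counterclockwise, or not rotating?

Near P at (-0.4, 1.9) the arrows circulate clockwise. The curl (z-component) there is about -3; negative curl means clockwise rotation.

clockwise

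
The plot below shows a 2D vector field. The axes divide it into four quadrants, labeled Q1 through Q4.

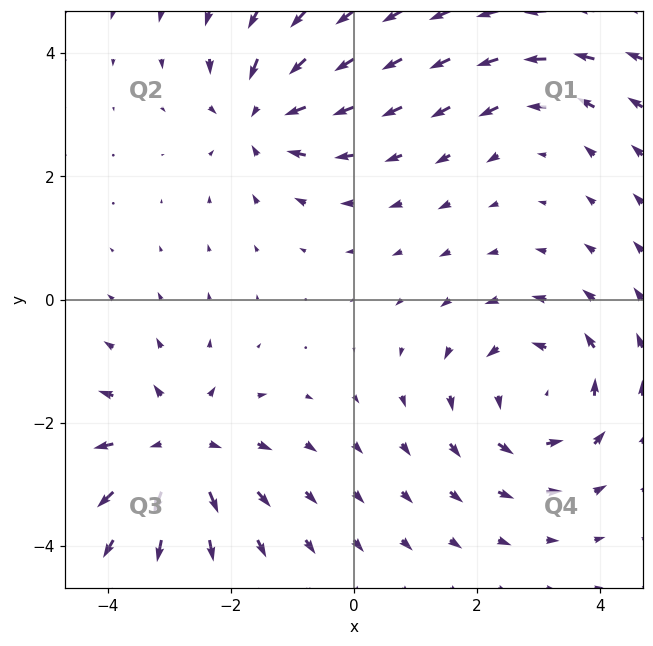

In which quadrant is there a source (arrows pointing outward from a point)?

Q3

The source sits at approximately (-2.8, -2.4), which lies in quadrant Q3. The divergence there is about +5, positive as expected for a source.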